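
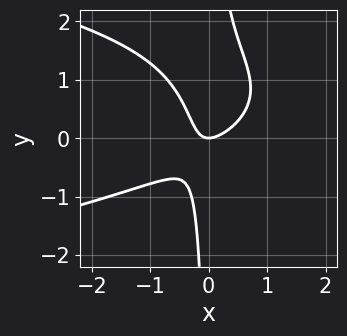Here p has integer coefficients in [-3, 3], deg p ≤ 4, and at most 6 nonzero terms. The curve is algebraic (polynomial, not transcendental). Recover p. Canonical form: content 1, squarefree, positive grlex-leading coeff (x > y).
2*x*y^2 + 2*x^2 - 2*x*y - y

Degree: the shape is more complex than any degree-2 curve, so deg p = 3.
From the visible intercepts: it meets the y-axis at y = 0 (among the integer gridlines); it crosses the x-axis at the gridline x = 0.
Assembling these constraints gives the stated polynomial.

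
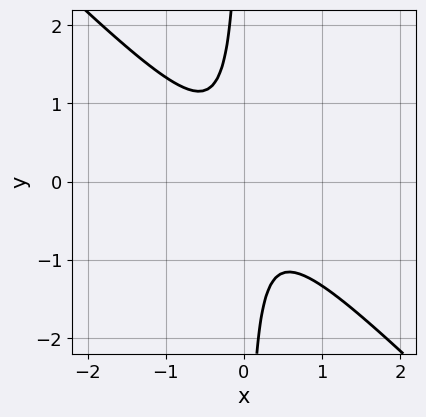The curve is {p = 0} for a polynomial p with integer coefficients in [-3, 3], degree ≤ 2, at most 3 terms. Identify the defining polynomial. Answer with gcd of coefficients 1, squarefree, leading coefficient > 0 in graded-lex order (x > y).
3*x^2 + 3*x*y + 1

Degree: a generic line meets the curve in up to 2 points, so deg p = 2.
Reading off the gridlines: no y-intercept at any integer in the box; no x-intercept at any integer in the box.
Together with the visible shape, these determine p as stated.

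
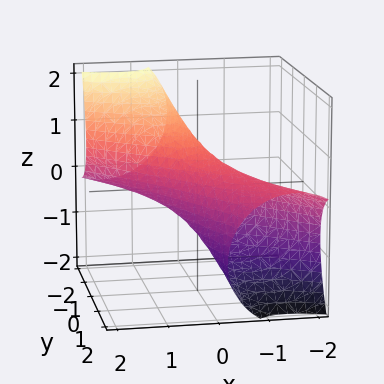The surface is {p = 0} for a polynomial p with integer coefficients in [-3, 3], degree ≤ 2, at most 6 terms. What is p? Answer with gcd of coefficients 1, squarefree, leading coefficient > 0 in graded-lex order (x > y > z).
2*x^2 + 3*x*y + y^2 + 2*y*z + 2*z^2 - 1

1. Degree: no degree-1 surface has this shape, so deg p = 2.
2. From the visible intercepts: the y-axis gridline crossings are at y ∈ {-1, 1}.
3. Solving for integer coefficients yields p as stated.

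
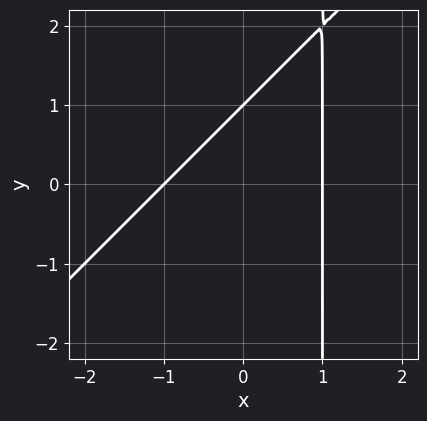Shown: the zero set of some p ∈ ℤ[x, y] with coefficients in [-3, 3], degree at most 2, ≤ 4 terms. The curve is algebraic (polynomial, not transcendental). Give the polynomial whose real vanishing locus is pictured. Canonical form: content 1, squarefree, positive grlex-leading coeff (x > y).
1. Degree: no degree-1 curve has this shape, so deg p = 2.
2. Reading off the gridlines: among the integer gridlines, it crosses the x-axis at x ∈ {-1, 1}; it meets the y-axis at y = 1 (among the integer gridlines).
3. These observations pin down the coefficients.

x^2 - x*y + y - 1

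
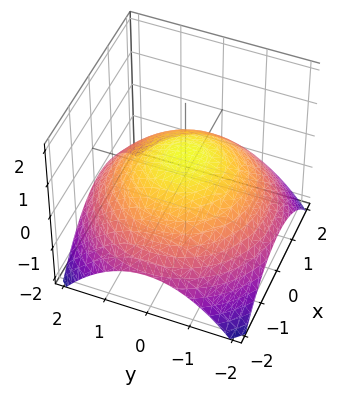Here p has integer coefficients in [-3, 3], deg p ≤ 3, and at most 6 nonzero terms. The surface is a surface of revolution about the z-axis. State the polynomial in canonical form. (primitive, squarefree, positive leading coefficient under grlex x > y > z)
First, deg p = 2. No degree-1 surface has this shape.
Then, by symmetry, every cross-section ⟂ z is a circle, so x, y appear only via x² + y².
Next, from the axis intercepts and sections: a circular section at z = 0 has radius between 1 and 2.
Finally, the integer polynomial consistent with all of this is the stated p.

x^2 + y^2 + 3*z - 2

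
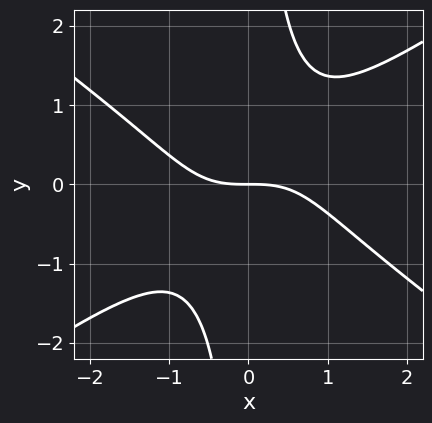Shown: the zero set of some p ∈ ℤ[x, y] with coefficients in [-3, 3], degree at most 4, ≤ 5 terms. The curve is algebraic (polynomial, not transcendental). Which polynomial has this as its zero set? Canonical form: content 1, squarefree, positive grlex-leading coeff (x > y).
x^3 - 2*x*y^2 + 2*y

1. The degree is 3 — the shape is more complex than any degree-2 curve.
2. Against the integer gridlines: it crosses the y-axis at the gridline y = 0; one x-axis crossing is at x = 0.
3. Assembling these constraints gives the stated polynomial.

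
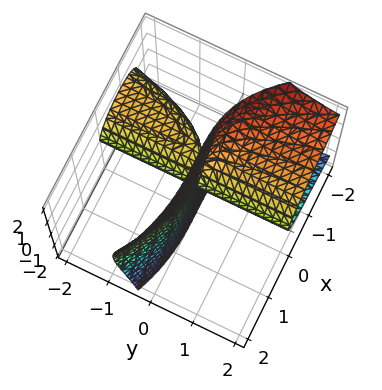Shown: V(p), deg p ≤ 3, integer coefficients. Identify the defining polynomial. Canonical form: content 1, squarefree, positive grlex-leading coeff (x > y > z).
x^3 + x^2*y + 3*y*z^2 + 3*x*y

First, the picture has 2 separate pieces.
Next, deg p = 3.
Then, from the axis intercepts and sections: every point of the z-axis in the box is on the surface; it meets the x-axis at x = 0 (among the integer gridlines).
Finally, assembling these constraints gives the stated polynomial.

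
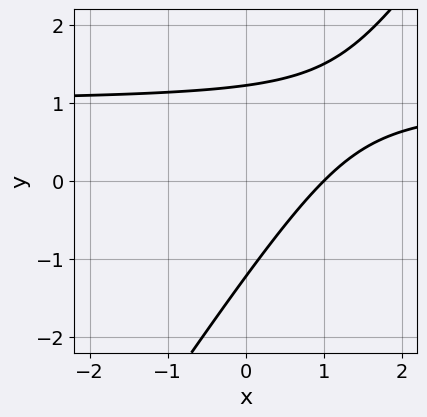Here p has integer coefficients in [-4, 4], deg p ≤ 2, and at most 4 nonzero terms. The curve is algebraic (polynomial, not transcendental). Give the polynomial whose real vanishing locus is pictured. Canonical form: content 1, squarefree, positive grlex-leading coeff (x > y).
3*x*y - 2*y^2 - 3*x + 3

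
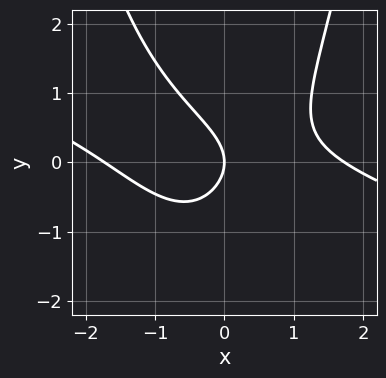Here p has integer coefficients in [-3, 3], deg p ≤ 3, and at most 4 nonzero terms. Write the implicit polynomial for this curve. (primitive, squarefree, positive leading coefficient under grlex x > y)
(a) deg p = 3.
(b) From the visible intercepts: it crosses the x-axis at the gridline x = 0; it meets the y-axis at y = 0 (among the integer gridlines).
(c) Matching integer coefficients to the picture gives p.

x^3 + 3*x^2*y - 3*y^2 - 3*x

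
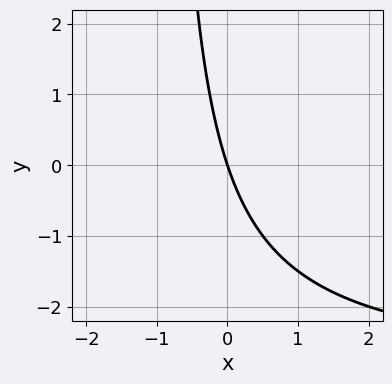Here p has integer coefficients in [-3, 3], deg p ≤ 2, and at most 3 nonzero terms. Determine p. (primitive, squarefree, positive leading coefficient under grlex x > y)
x*y + 3*x + y

First, deg p = 2. No degree-1 curve has this shape.
Next, checking where it meets the axes: it meets the y-axis at y = 0 (among the integer gridlines); it crosses the x-axis at the gridline x = 0.
Finally, solving for integer coefficients yields p as stated.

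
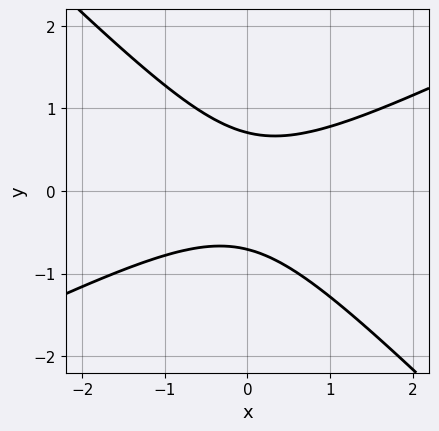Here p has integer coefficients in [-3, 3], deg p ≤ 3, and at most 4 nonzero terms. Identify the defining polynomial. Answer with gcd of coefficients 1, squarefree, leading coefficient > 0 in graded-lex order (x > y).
(a) deg p = 2. No degree-1 curve has this shape.
(b) From the axis intercepts and sections: the curve avoids every integer x-axis point in the box.
(c) Putting this together gives p.

x^2 - x*y - 2*y^2 + 1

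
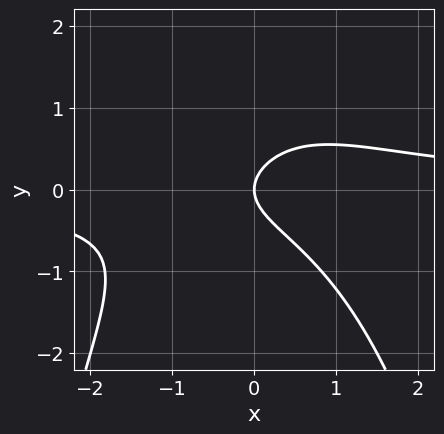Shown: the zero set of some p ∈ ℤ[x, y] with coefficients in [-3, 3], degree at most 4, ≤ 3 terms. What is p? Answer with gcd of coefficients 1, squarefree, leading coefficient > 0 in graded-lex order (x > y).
2*x^2*y + 3*y^2 - 2*x

1. deg p = 3. No degree-2 curve has this shape.
2. Against the integer gridlines: one x-axis crossing is at x = 0; it meets the y-axis at y = 0 (among the integer gridlines).
3. Assembling these constraints gives the stated polynomial.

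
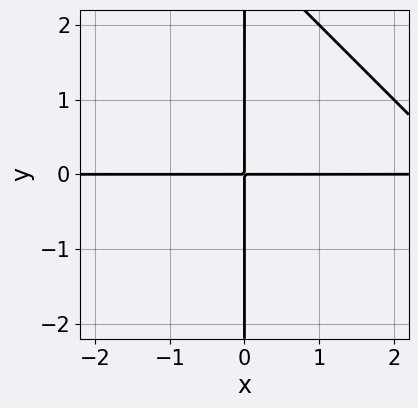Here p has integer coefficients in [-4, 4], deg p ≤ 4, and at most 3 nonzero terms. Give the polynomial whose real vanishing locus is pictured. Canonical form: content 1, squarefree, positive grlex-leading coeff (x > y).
x^2*y + x*y^2 - 3*x*y

deg p = 3. No degree-2 curve has this shape.
Against the integer gridlines: every point of the y-axis in the box is on the curve; the visible x-axis segment lies entirely on the curve.
Solving for integer coefficients yields p as stated.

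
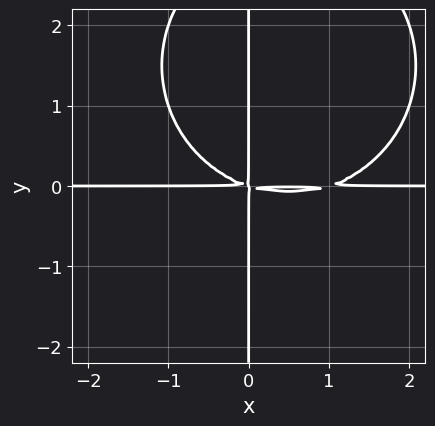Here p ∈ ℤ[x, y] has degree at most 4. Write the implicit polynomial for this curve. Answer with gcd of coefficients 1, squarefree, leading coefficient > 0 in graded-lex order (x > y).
First, deg p = 4. No degree-3 curve has this shape.
Then, against the integer gridlines: the visible x-axis segment lies entirely on the curve; every point of the y-axis in the box is on the curve.
Finally, the integer polynomial consistent with all of this is the stated p.

x^3*y + x*y^3 - x^2*y - 3*x*y^2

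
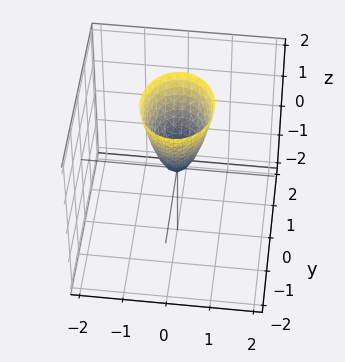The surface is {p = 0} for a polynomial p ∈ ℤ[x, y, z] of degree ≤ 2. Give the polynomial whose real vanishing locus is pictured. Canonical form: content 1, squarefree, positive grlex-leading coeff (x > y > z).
First, degree: a paraboloid; a quadric, so deg p = 2.
Next, symmetries: the y ↦ −y reflection is a symmetry, so y appears only in even powers; mirror symmetry x ↦ −x ⇒ only even powers of x.
Then, from the axis intercepts and sections: it meets the x-axis at x = 0 (among the integer gridlines); it crosses the z-axis at the gridline z = 0.
Finally, assembling these constraints gives the stated polynomial.

3*x^2 + 2*y^2 - z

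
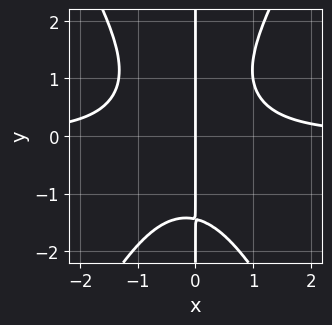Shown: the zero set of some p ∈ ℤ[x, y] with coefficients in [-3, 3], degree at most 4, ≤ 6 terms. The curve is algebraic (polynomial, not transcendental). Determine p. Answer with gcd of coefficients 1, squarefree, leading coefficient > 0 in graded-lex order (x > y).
3*x^3*y - x*y^3 + x^2*y - 3*x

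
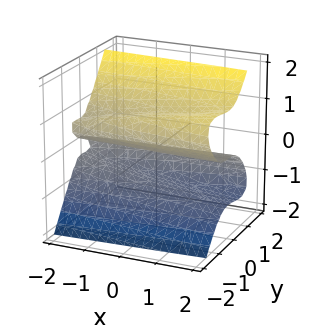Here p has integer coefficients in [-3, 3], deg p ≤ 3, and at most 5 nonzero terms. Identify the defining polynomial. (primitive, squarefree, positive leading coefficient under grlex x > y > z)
1. Degree: the shape is more complex than any degree-2 surface, so deg p = 3.
2. Observable constraints: it meets the y-axis at y = 0 (among the integer gridlines); among the integer gridlines, it crosses the z-axis at z ∈ {-1, 0, 1}; every point of the x-axis in the box is on the surface.
3. Putting this together gives p.

3*y^3 + 3*y^2*z - 3*z^3 + x*z + 3*z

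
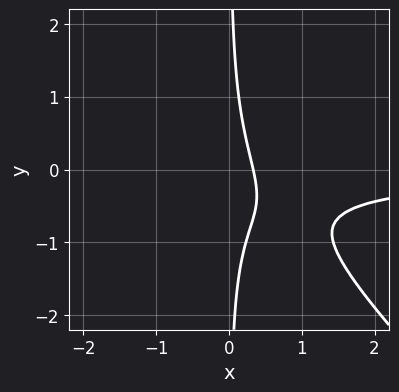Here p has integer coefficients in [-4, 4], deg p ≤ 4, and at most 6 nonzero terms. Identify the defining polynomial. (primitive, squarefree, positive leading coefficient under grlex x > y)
3*x^2*y + 3*x*y^2 + x*y + 3*x - 1

(a) Degree: no degree-2 curve has this shape, so deg p = 3.
(b) Observable constraints: no y-intercept at any integer in the box.
(c) Putting this together gives p.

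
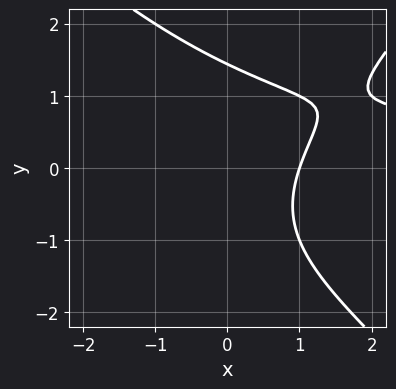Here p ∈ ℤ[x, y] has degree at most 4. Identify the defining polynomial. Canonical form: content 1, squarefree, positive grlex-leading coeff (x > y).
1. The degree is 3 — the shape is more complex than any degree-2 curve.
2. Observable constraints: it crosses the x-axis at the gridline x = 1.
3. The integer polynomial consistent with all of this is the stated p.

x^2*y - y^3 - 3*x + 3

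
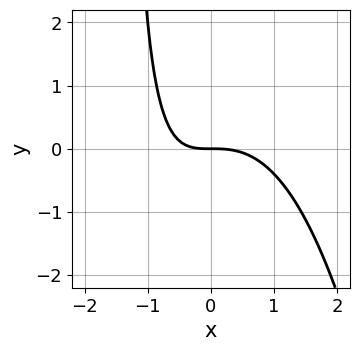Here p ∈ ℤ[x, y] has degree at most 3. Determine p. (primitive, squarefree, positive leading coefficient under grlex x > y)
2*x^3 + 2*x*y + 3*y

(a) deg p = 3. No degree-2 curve has this shape.
(b) From the visible intercepts: one y-axis crossing is at y = 0; one x-axis crossing is at x = 0.
(c) Solving for integer coefficients yields p as stated.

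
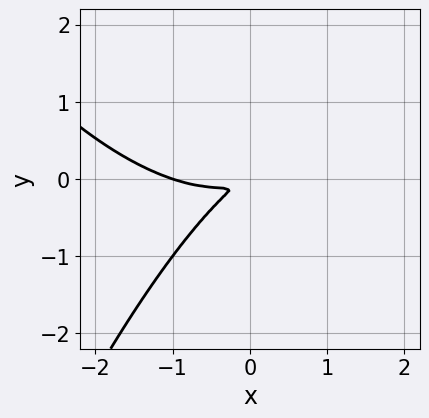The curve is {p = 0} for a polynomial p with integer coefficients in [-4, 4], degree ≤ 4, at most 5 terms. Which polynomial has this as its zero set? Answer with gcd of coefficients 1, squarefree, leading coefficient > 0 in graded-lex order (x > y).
x^3 + x^2 - 3*x*y + 3*y^2

(a) Degree: a generic line meets the curve in up to 3 points, so deg p = 3.
(b) Against the integer gridlines: it crosses the x-axis at the gridline x = -1.
(c) Together with the visible shape, these determine p as stated.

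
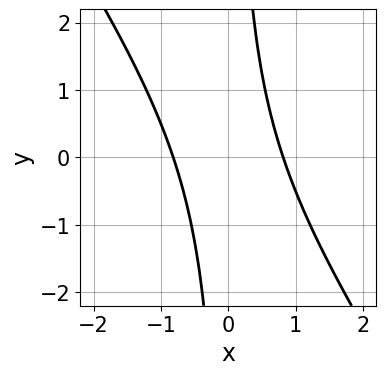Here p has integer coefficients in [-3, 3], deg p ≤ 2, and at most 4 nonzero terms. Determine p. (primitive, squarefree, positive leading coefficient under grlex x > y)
Degree: a generic line meets the curve in up to 2 points, so deg p = 2.
Observable constraints: the curve avoids every integer y-axis point in the box.
Solving for integer coefficients yields p as stated.

3*x^2 + 2*x*y - 2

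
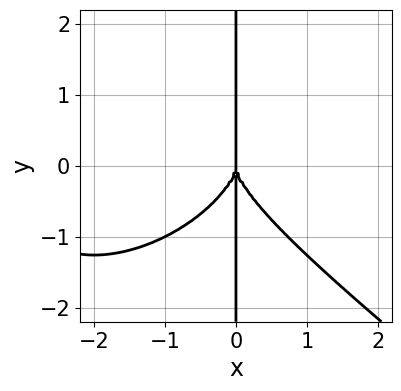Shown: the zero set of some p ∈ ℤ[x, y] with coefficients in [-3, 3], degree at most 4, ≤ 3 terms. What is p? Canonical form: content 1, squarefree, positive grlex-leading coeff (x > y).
(a) deg p = 4.
(b) From the visible intercepts: one x-axis crossing is at x = 0; the visible y-axis segment lies entirely on the curve.
(c) Solving for integer coefficients yields p as stated.

x^4 + 2*x*y^3 + 3*x^3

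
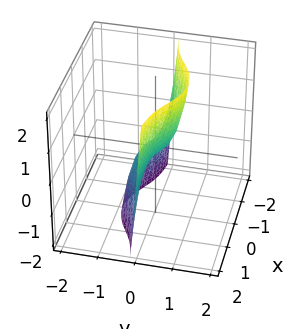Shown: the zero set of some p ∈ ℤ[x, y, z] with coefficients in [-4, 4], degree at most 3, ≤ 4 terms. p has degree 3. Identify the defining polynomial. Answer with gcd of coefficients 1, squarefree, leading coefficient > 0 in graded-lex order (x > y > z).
1. Degree: no degree-2 surface has this shape, so deg p = 3.
2. Against the integer gridlines: it meets the y-axis at y = 0 (among the integer gridlines); the visible x-axis segment lies entirely on the surface; it meets the z-axis at z = 0 (among the integer gridlines).
3. Matching integer coefficients to the picture gives p.

3*x^2*y + 3*y^3 - z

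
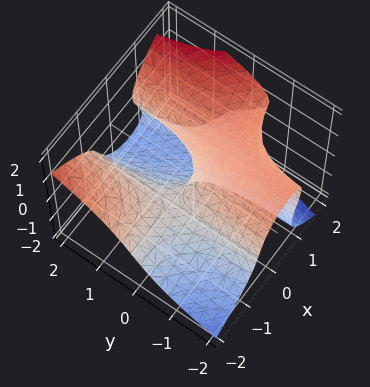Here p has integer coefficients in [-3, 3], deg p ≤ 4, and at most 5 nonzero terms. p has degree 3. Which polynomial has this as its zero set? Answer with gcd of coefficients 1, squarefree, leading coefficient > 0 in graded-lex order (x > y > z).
2*x^2*y - 2*z^3 + 3*x*z - y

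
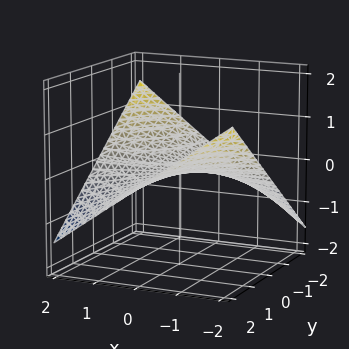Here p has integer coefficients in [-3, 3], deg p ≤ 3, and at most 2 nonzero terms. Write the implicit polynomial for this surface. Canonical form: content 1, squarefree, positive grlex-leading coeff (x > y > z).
First, deg p = 2. A saddle surface; a quadric.
Next, observable constraints: the visible x-axis segment lies entirely on the surface; it meets the z-axis at z = 0 (among the integer gridlines).
Finally, assembling these constraints gives the stated polynomial. Check: (0, 2, 0) on the y-axis lies on the surface, and p(0, 2, 0) = 0. ✓

x*y + 3*z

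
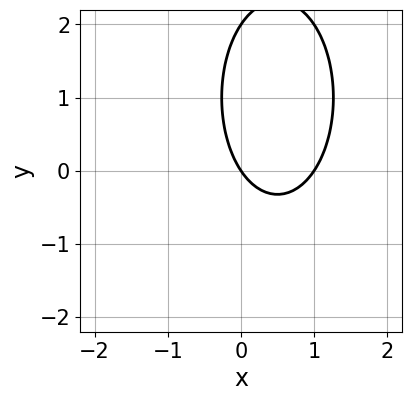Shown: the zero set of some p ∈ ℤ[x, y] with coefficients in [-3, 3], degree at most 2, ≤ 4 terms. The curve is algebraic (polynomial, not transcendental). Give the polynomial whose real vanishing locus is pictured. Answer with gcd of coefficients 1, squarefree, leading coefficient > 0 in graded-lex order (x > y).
deg p = 2.
Checking where it meets the axes: the x-axis gridline crossings are at x ∈ {0, 1}; among the integer gridlines, it crosses the y-axis at y ∈ {0, 2}.
Assembling these constraints gives the stated polynomial.

3*x^2 + y^2 - 3*x - 2*y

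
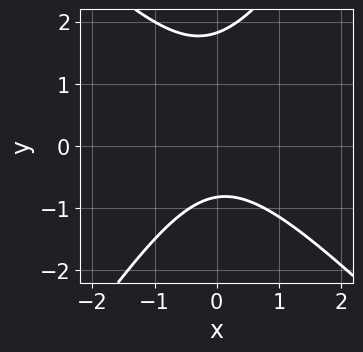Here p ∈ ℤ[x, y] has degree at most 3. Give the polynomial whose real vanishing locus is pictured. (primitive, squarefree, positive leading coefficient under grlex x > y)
3*x^2 + x*y - 2*y^2 + 2*y + 3

1. The degree is 2 — the shape is more complex than any degree-1 curve.
2. Against the integer gridlines: it misses every integer gridline on the x-axis.
3. Assembling these constraints gives the stated polynomial.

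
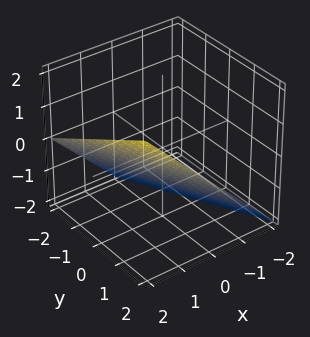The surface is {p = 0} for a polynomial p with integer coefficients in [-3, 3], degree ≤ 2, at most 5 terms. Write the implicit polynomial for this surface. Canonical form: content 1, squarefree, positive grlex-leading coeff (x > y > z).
Degree: the surface is flat (a plane), so deg p = 1.
From the visible intercepts: it meets the z-axis at z = -1 (among the integer gridlines); it meets the x-axis at x = 1 (among the integer gridlines); one y-axis crossing is at y = 2.
Solving for integer coefficients yields p as stated.

2*x + y - 2*z - 2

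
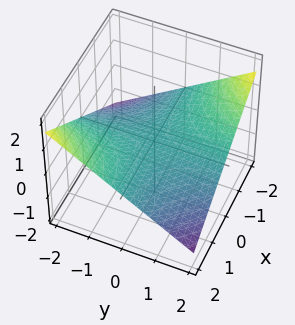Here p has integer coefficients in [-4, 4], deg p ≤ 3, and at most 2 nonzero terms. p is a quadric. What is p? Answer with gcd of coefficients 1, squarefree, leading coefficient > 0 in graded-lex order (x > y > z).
x*y + 3*z

First, the degree is 2 — a saddle surface; a quadric.
Next, from the visible intercepts: the visible x-axis segment lies entirely on the surface; it meets the z-axis at z = 0 (among the integer gridlines).
Finally, putting this together gives p.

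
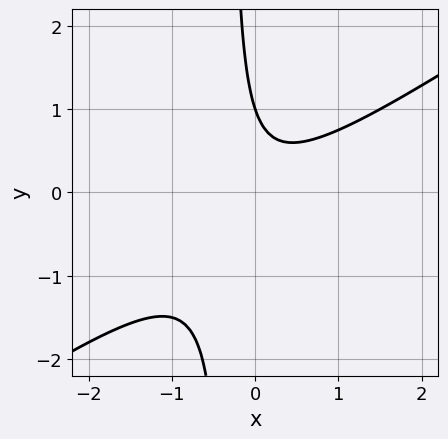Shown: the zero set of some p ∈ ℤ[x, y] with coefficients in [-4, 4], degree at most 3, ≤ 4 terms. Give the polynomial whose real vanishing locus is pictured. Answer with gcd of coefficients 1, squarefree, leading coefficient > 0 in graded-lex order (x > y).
Degree: no degree-1 curve has this shape, so deg p = 2.
Against the integer gridlines: the curve avoids every integer x-axis point in the box; it meets the y-axis at y = 1 (among the integer gridlines).
Assembling these constraints gives the stated polynomial.

2*x^2 - 3*x*y - y + 1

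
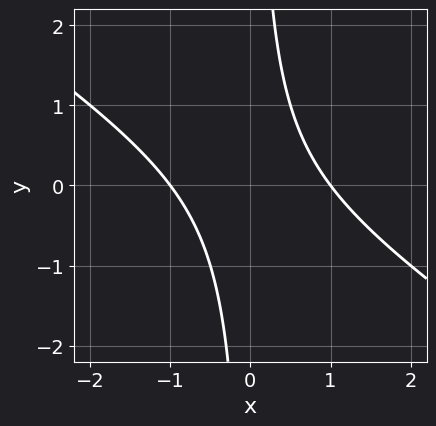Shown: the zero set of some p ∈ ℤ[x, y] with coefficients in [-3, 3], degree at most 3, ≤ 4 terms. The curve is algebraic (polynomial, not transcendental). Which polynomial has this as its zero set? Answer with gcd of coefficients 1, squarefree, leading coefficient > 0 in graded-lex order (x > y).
2*x^2 + 3*x*y - 2

1. Degree: the shape is more complex than any degree-1 curve, so deg p = 2.
2. Reading off the gridlines: among the integer gridlines, it crosses the x-axis at x ∈ {-1, 1}; the curve avoids every integer y-axis point in the box.
3. These observations pin down the coefficients.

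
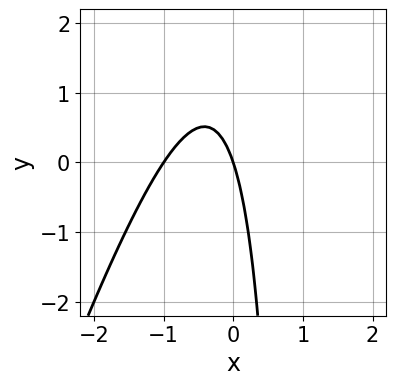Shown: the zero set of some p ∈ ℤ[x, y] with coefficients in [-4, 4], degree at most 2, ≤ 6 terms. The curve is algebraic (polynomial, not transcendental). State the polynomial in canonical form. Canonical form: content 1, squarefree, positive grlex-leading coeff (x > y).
3*x^2 - x*y + 3*x + y

First, deg p = 2.
Then, from the axis intercepts and sections: the x-axis gridline crossings are at x ∈ {-1, 0}; one y-axis crossing is at y = 0.
Finally, solving for integer coefficients yields p as stated.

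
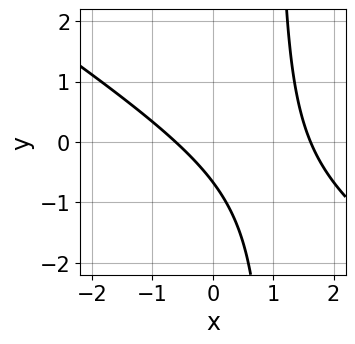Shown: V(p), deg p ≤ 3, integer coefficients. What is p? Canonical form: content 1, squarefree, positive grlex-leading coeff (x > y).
2*x^2 + 3*x*y - 2*x - 3*y - 2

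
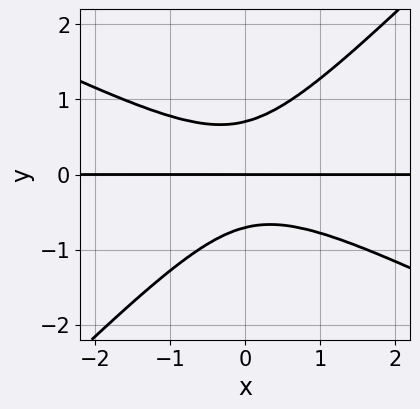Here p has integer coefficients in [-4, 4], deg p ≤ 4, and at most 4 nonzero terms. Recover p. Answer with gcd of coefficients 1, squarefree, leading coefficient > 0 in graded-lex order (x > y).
x^2*y + x*y^2 - 2*y^3 + y

(a) The degree is 3 — a generic line meets the curve in up to 3 points.
(b) From the visible intercepts: it meets the y-axis at y = 0 (among the integer gridlines); the visible x-axis segment lies entirely on the curve.
(c) The integer polynomial consistent with all of this is the stated p.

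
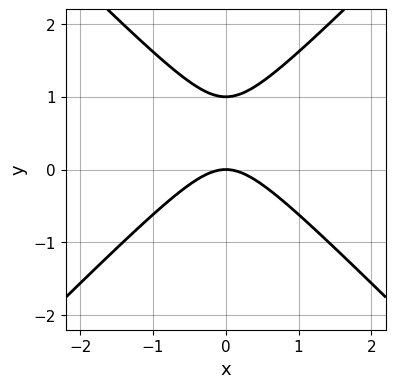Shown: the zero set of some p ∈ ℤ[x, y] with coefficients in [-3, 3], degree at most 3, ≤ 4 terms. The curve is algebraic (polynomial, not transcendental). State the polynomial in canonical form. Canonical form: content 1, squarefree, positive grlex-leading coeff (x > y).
x^2 - y^2 + y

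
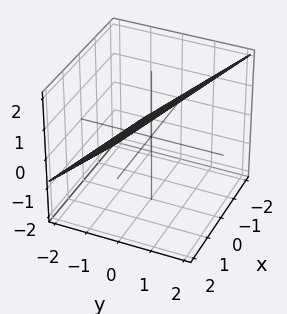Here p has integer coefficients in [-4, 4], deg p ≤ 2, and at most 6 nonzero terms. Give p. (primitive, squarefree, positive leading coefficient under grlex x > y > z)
deg p = 1.
From the axis intercepts and sections: it crosses the x-axis at the gridline x = -2.
Putting this together gives p.

x + 3*y - 3*z + 2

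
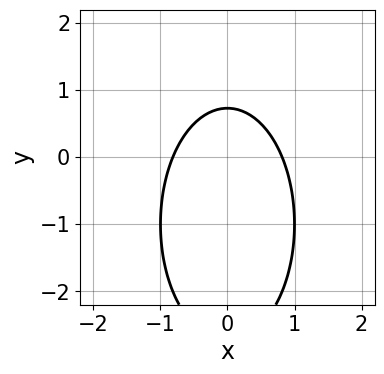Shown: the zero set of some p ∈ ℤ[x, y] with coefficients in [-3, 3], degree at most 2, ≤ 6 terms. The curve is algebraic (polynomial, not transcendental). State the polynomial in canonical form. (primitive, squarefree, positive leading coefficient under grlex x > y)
3*x^2 + y^2 + 2*y - 2

Degree: the shape is more complex than any degree-1 curve, so deg p = 2.
Symmetries: mirror symmetry x ↦ −x ⇒ only even powers of x.
Fitting integer coefficients to these (and the overall shape) gives p.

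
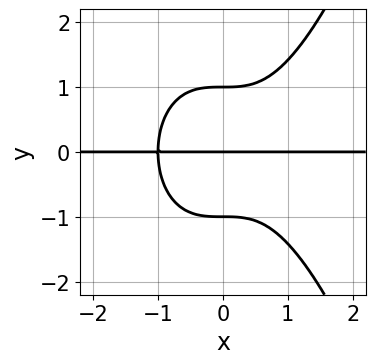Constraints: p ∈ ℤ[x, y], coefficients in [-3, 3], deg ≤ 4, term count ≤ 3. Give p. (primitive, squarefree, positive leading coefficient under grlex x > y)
x^3*y - y^3 + y

1. deg p = 4.
2. Observable constraints: among the integer gridlines, it crosses the y-axis at y ∈ {-1, 0, 1}; every point of the x-axis in the box is on the curve.
3. Matching integer coefficients to the picture gives p.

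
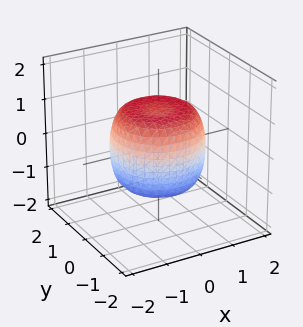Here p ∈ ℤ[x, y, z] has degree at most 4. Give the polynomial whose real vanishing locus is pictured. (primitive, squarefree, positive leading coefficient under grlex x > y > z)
x^4 + 2*x^2*y^2 + y^4 - x^2 - y^2 + z^2 - 1

deg p = 4. No degree-3 surface has this shape.
Symmetry: the z-axis is an axis of rotation, so x and y enter only as x² + y².
From the visible intercepts: a circular section at z = 1 has radius exactly 1; the z-axis gridline crossings are at z ∈ {-1, 1}.
Assembling these constraints gives the stated polynomial.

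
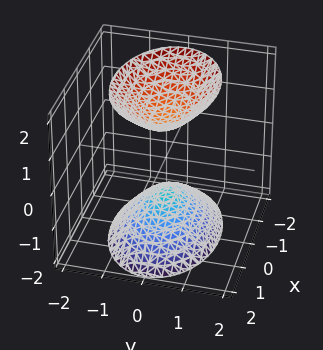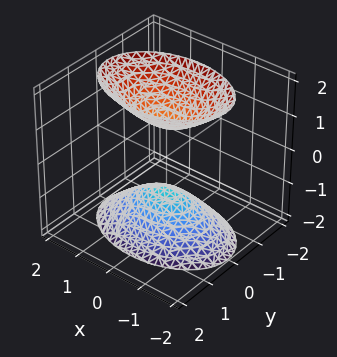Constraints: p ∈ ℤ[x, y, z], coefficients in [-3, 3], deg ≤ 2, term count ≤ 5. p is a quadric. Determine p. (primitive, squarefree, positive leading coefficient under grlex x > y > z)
x^2 + 2*y^2 - z^2 + 1

There are 2 components. Treating them together as one polynomial.
The degree is 2 — two separate bowl-shaped sheets opening away from each other; a quadric.
Symmetries: the x ↦ −x reflection is a symmetry, so x appears only in even powers; mirror symmetry y ↦ −y ⇒ only even powers of y; mirror symmetry z ↦ −z ⇒ only even powers of z.
From the visible intercepts: among the integer gridlines, it crosses the z-axis at z ∈ {-1, 1}; it misses every integer gridline on the x-axis; it misses every integer gridline on the y-axis.
Together with the visible shape, these determine p as stated.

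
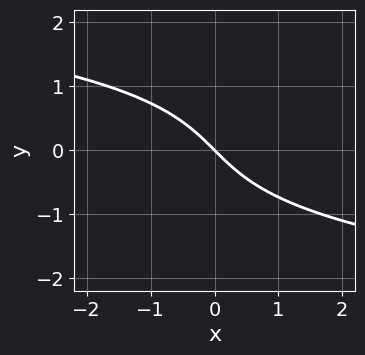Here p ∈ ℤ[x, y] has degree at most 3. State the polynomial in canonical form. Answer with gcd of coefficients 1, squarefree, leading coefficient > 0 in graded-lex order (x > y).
1. Degree: a generic line meets the curve in up to 3 points, so deg p = 3.
2. Against the integer gridlines: it meets the x-axis at x = 0 (among the integer gridlines); it crosses the y-axis at the gridline y = 0.
3. Matching integer coefficients to the picture gives p.

2*y^3 + 3*x + 3*y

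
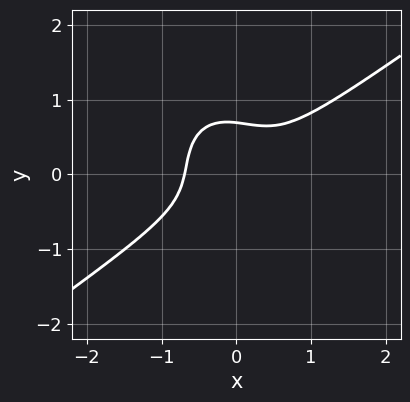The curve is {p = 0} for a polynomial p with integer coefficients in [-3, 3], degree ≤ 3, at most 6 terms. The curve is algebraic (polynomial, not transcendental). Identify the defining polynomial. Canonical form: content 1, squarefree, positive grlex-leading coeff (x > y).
3*x^3 - 2*x^2*y - x*y^2 - 3*y^3 + 1

First, the degree is 3 — the shape is more complex than any degree-2 curve.
Finally, the integer polynomial consistent with all of this is the stated p.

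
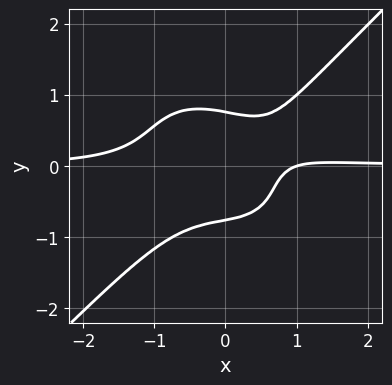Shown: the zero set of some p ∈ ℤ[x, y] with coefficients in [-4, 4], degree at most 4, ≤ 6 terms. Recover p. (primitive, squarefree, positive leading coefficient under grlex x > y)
3*x^3*y - 3*y^4 - x + 1

1. The degree is 4 — the shape is more complex than any degree-3 curve.
2. Checking where it meets the axes: it meets the x-axis at x = 1 (among the integer gridlines).
3. Together with the visible shape, these determine p as stated.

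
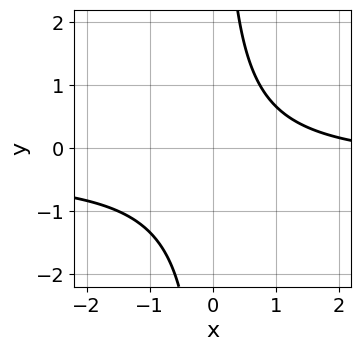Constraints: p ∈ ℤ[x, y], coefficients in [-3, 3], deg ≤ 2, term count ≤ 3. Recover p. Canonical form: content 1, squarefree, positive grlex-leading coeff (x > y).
(a) The degree is 2 — a generic line meets the curve in up to 2 points.
(b) From the visible intercepts: it misses every integer gridline on the x-axis; it misses every integer gridline on the y-axis.
(c) The integer polynomial consistent with all of this is the stated p.

3*x*y + x - 3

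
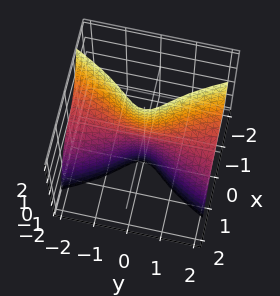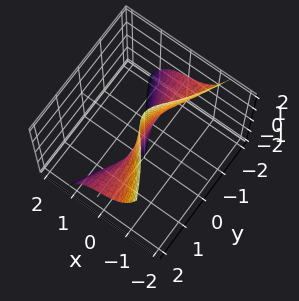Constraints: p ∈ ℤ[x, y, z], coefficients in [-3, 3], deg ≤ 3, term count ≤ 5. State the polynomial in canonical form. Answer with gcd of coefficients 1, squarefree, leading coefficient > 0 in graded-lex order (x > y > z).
3*x^3 + y^2*z + 2*x

(a) Degree: a generic line meets the surface in up to 3 points, so deg p = 3.
(b) Reading off the gridlines: the visible y-axis segment lies entirely on the surface; every point of the z-axis in the box is on the surface.
(c) Together with the visible shape, these determine p as stated.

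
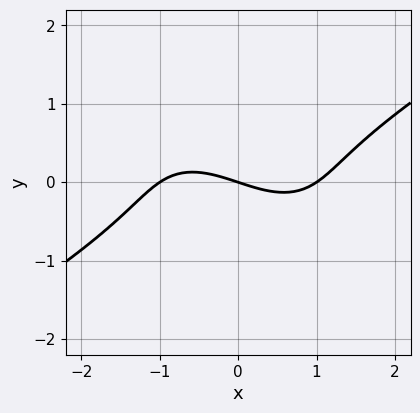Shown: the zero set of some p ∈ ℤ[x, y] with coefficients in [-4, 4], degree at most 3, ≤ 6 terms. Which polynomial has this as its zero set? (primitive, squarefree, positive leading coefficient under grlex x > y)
x^3 - x*y^2 - 3*y^3 - x - 3*y

First, the degree is 3 — no degree-2 curve has this shape.
Then, observable constraints: it meets the y-axis at y = 0 (among the integer gridlines); among the integer gridlines, it crosses the x-axis at x ∈ {-1, 0, 1}.
Finally, putting this together gives p.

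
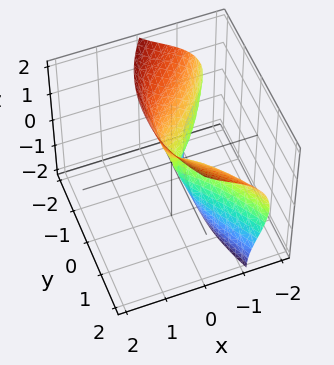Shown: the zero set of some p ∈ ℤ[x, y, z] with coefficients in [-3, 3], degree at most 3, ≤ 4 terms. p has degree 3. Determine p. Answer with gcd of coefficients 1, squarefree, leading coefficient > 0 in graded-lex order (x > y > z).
2*x^3 + 3*x*z^2 - z^3 + 2*y^2

First, deg p = 3. The shape is more complex than any degree-2 surface.
Then, against the integer gridlines: one z-axis crossing is at z = 0; one y-axis crossing is at y = 0; it crosses the x-axis at the gridline x = 0.
Finally, assembling these constraints gives the stated polynomial.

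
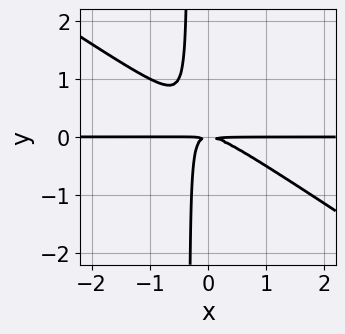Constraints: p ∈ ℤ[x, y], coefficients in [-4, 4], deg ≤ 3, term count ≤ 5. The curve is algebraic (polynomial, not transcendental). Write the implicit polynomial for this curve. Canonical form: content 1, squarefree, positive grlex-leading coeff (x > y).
2*x^2*y + 3*x*y^2 + y^2

(a) Degree: the shape is more complex than any degree-2 curve, so deg p = 3.
(b) Checking where it meets the axes: the visible x-axis segment lies entirely on the curve.
(c) Together with the visible shape, these determine p as stated.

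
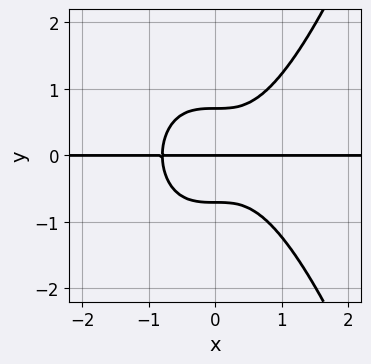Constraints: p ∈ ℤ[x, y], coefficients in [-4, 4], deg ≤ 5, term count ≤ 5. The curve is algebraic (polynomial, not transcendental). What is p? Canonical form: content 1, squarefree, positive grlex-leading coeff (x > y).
2*x^3*y - 2*y^3 + y

1. Degree: a generic line meets the curve in up to 4 points, so deg p = 4.
2. Observable constraints: every point of the x-axis in the box is on the curve; it crosses the y-axis at the gridline y = 0.
3. Together with the visible shape, these determine p as stated.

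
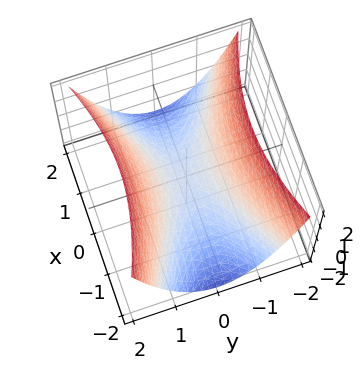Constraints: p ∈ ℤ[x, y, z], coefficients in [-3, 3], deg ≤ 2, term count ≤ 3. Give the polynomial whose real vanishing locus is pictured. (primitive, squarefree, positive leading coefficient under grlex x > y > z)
(a) Degree: a saddle surface; a quadric, so deg p = 2.
(b) Symmetries: mirror symmetry x ↦ −x ⇒ only even powers of x; mirror symmetry y ↦ −y ⇒ only even powers of y.
(c) Observable constraints: one x-axis crossing is at x = 0; it crosses the y-axis at the gridline y = 0; it crosses the z-axis at the gridline z = 0.
(d) Solving for integer coefficients yields p as stated.

x^2 - 3*y^2 + 3*z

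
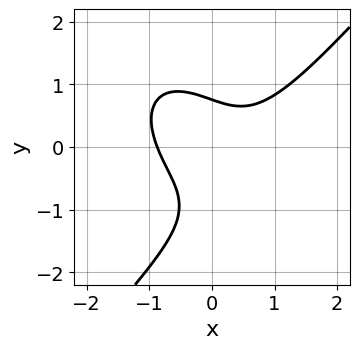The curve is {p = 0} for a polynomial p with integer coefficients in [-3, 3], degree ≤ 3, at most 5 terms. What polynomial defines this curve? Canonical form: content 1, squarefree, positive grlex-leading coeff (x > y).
Degree: no degree-2 curve has this shape, so deg p = 3.
The integer polynomial consistent with all of this is the stated p.

3*x^3 - 2*y^3 - 3*x*y - 2*y^2 + 2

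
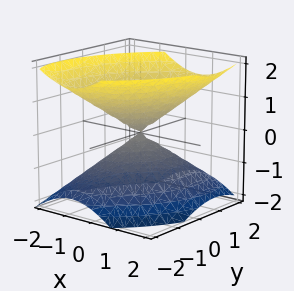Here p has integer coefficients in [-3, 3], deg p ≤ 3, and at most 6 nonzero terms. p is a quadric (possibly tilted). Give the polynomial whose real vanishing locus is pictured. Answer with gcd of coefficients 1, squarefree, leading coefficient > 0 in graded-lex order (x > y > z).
1. deg p = 2. No degree-1 surface has this shape.
2. From the visible intercepts: one y-axis crossing is at y = 0; it crosses the x-axis at the gridline x = 0.
3. Fitting integer coefficients to these (and the overall shape) gives p.

3*x^2 - 2*x*y + 2*y^2 - 3*z^2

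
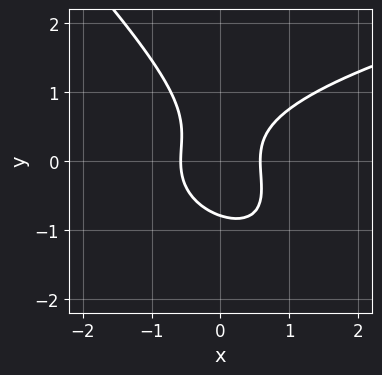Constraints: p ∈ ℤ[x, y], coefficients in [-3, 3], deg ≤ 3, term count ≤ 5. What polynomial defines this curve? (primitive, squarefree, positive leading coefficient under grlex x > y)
(a) Degree: the shape is more complex than any degree-2 curve, so deg p = 3.
(b) Matching integer coefficients to the picture gives p.

2*x*y^2 + 2*y^3 - 3*x^2 + 1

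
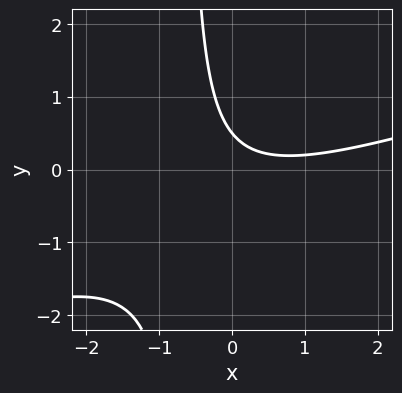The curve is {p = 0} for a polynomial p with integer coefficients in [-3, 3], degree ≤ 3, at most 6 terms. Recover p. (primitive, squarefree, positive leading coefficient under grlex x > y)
x^2 - 3*x*y - x - 2*y + 1

1. deg p = 2. A generic line meets the curve in up to 2 points.
2. Checking where it meets the axes: no x-intercept at any integer in the box.
3. Fitting integer coefficients to these (and the overall shape) gives p.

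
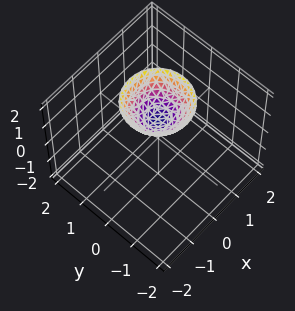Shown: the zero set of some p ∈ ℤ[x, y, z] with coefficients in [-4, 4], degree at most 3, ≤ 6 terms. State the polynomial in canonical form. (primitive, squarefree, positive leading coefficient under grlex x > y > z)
x^2 + y^2 - z + 1

First, the degree is 2 — the shape is more complex than any degree-1 surface.
Then, symmetries: rotational symmetry about the z-axis ⇒ p depends on x, y only through x² + y².
Then, from the visible intercepts: it misses every integer gridline on the y-axis; the surface avoids every integer x-axis point in the box.
Finally, together with the visible shape, these determine p as stated. Check: (0, 0, 1) on the z-axis lies on the surface, and p(0, 0, 1) = 0. ✓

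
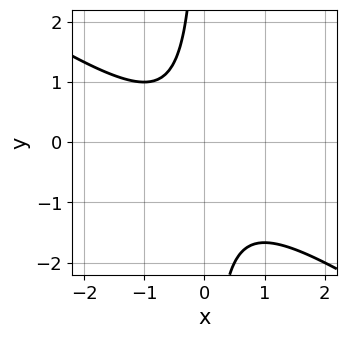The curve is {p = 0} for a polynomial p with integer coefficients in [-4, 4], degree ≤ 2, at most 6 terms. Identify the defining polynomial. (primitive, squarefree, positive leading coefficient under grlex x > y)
(a) deg p = 2.
(b) From the visible intercepts: no x-intercept at any integer in the box; it misses every integer gridline on the y-axis.
(c) Solving for integer coefficients yields p as stated.

2*x^2 + 3*x*y + x + 2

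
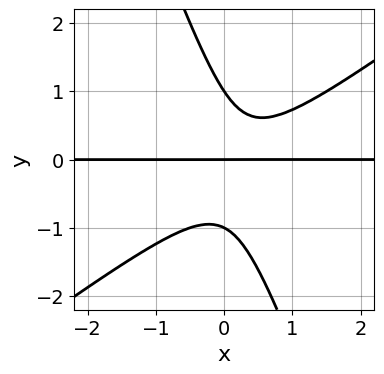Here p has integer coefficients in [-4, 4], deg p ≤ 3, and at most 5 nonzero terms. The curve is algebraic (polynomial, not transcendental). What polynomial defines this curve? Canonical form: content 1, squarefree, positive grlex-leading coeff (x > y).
2*x^2*y - 2*x*y^2 - y^3 - x*y + y

1. The degree is 3 — the shape is more complex than any degree-2 curve.
2. Checking where it meets the axes: every point of the x-axis in the box is on the curve; the y-axis gridline crossings are at y ∈ {-1, 0, 1}.
3. Solving for integer coefficients yields p as stated.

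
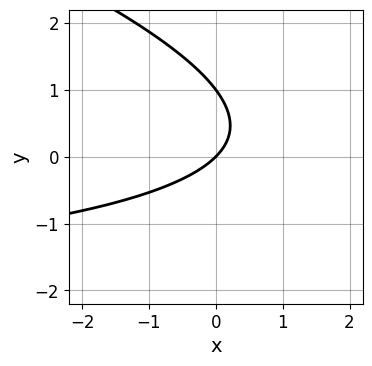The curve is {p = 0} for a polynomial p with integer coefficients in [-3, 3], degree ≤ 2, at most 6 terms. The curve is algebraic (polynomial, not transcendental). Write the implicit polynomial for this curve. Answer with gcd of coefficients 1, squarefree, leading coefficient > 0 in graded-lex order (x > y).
(a) deg p = 2.
(b) Observable constraints: the y-axis gridline crossings are at y ∈ {0, 1}; it meets the x-axis at x = 0 (among the integer gridlines).
(c) Solving for integer coefficients yields p as stated.

x*y + 3*y^2 + 3*x - 3*y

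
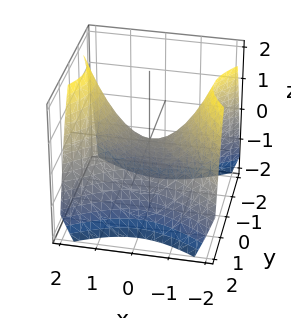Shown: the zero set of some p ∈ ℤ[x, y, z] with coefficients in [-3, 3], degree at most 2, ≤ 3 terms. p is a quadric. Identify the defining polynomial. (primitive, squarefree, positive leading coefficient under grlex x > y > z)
1. Degree: a hyperbolic paraboloid; a quadric, so deg p = 2.
2. Symmetries: it's symmetric under x → −x, forcing even powers of x; mirror symmetry y ↦ −y ⇒ only even powers of y.
3. Checking where it meets the axes: it meets the y-axis at y = 0 (among the integer gridlines); it crosses the z-axis at the gridline z = 0; it crosses the x-axis at the gridline x = 0.
4. Putting this together gives p.

2*x^2 - 3*y^2 - 3*z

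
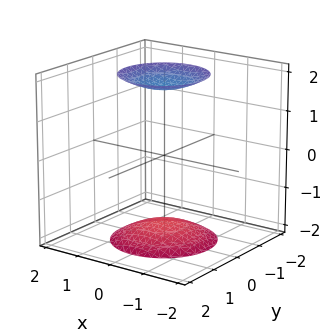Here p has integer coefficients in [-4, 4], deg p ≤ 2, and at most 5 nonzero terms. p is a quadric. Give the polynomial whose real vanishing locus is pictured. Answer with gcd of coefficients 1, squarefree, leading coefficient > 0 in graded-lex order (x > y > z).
I count 2 distinct pieces. Treating them together as one polynomial.
deg p = 2. Two sheets facing apart; a quadric.
Symmetry: every cross-section ⟂ z is a circle, so x, y appear only via x² + y²; mirror symmetry z ↦ −z ⇒ only even powers of z.
Checking where it meets the axes: the surface avoids every integer y-axis point in the box; a circular section at z = 2 has radius exactly 1.
Matching integer coefficients to the picture gives p.

x^2 + y^2 - z^2 + 3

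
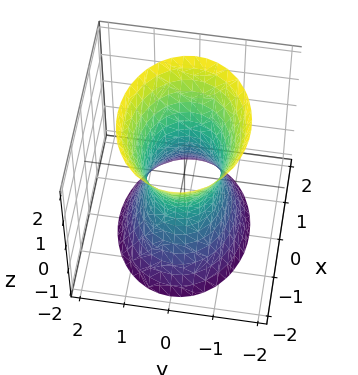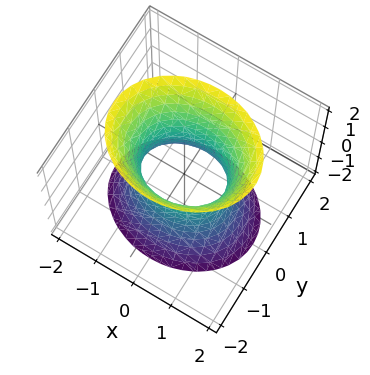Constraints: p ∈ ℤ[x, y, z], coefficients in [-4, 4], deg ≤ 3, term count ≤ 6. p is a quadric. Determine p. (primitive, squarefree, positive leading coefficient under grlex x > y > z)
2*x^2 + 3*y^2 - z^2 - 2

First, deg p = 2.
Then, symmetries: it's symmetric under x → −x, forcing even powers of x; it's symmetric under z → −z, forcing even powers of z; it's symmetric under y → −y, forcing even powers of y.
Then, reading off the gridlines: it misses every integer gridline on the z-axis; among the integer gridlines, it crosses the x-axis at x ∈ {-1, 1}.
Finally, solving for integer coefficients yields p as stated.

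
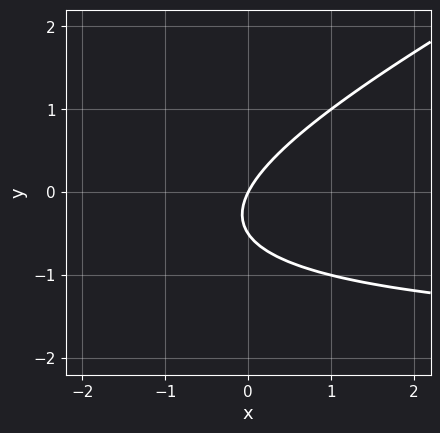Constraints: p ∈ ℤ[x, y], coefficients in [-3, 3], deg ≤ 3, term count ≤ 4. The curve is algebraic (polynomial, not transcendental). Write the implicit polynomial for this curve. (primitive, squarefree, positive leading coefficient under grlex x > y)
1. deg p = 2. No degree-1 curve has this shape.
2. From the axis intercepts and sections: one y-axis crossing is at y = 0; it meets the x-axis at x = 0 (among the integer gridlines).
3. Fitting integer coefficients to these (and the overall shape) gives p.

x*y - 2*y^2 + 2*x - y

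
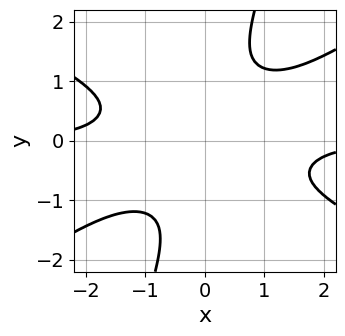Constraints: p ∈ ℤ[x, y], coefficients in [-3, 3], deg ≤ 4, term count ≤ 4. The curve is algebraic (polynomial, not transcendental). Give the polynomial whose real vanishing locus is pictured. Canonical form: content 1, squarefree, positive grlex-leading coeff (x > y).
1. Degree: the shape is more complex than any degree-3 curve, so deg p = 4.
2. Reading off the gridlines: no x-intercept at any integer in the box; it misses every integer gridline on the y-axis.
3. Matching integer coefficients to the picture gives p.

x^3*y - 3*x*y^3 + y^4 + 2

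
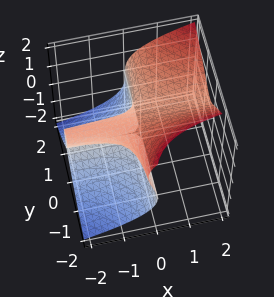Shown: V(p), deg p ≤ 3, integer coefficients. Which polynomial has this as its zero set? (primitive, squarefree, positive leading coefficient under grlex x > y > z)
1. deg p = 3.
2. Against the integer gridlines: it crosses the z-axis at the gridline z = 1; the visible x-axis segment lies entirely on the surface; every point of the y-axis in the box is on the surface.
3. Assembling these constraints gives the stated polynomial.

2*x*y^2 - y*z^2 - 2*z^3 + 2*z^2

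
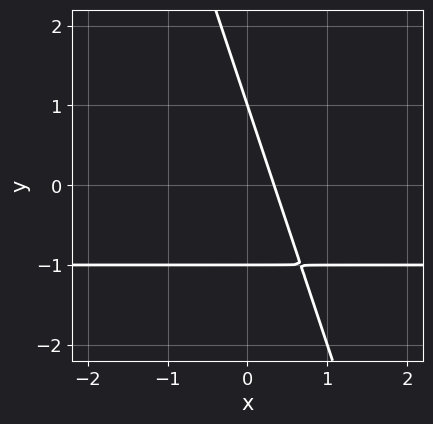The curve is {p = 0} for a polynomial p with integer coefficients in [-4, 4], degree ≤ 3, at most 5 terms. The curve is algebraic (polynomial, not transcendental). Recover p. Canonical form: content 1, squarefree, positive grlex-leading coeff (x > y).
3*x*y + y^2 + 3*x - 1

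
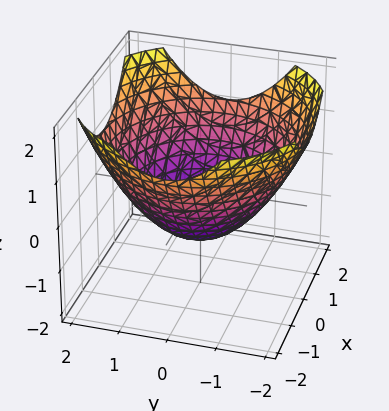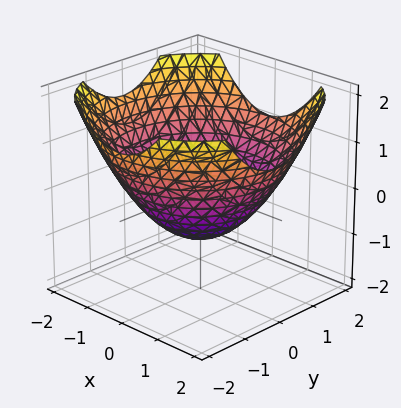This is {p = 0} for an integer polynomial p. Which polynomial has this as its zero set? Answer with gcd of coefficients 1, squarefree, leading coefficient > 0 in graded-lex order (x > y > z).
x^2 + y^2 - 2*z - 2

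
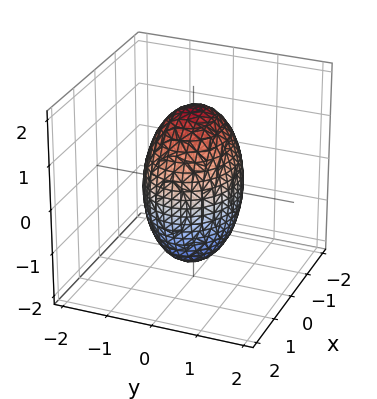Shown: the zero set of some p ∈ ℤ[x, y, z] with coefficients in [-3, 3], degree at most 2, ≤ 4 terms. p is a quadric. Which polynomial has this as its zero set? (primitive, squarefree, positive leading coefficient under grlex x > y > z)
2*x^2 + 3*y^2 + z^2 - 3

1. deg p = 2.
2. Symmetries: mirror symmetry z ↦ −z ⇒ only even powers of z; it's symmetric under x → −x, forcing even powers of x; mirror symmetry y ↦ −y ⇒ only even powers of y.
3. Observable constraints: the y-axis gridline crossings are at y ∈ {-1, 1}.
4. Solving for integer coefficients yields p as stated.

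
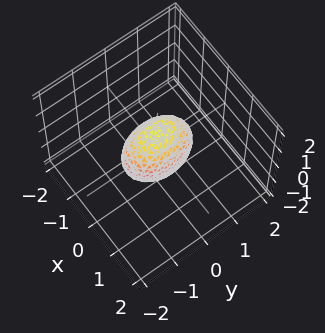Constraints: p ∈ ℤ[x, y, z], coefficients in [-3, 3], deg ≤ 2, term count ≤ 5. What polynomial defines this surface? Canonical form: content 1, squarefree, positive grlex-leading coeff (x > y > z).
1. deg p = 2. Bounded and convex; a quadric.
2. Symmetries: the y ↦ −y reflection is a symmetry, so y appears only in even powers; mirror symmetry x ↦ −x ⇒ only even powers of x; the z ↦ −z reflection is a symmetry, so z appears only in even powers.
3. Against the integer gridlines: among the integer gridlines, it crosses the z-axis at z ∈ {-1, 1}; among the integer gridlines, it crosses the y-axis at y ∈ {-1, 1}.
4. The integer polynomial consistent with all of this is the stated p.

2*x^2 + y^2 + z^2 - 1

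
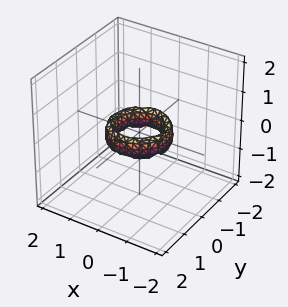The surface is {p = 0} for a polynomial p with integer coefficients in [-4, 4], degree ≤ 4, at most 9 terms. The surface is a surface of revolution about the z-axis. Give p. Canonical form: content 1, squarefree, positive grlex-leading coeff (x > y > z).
The degree is 4 — no degree-3 surface has this shape.
Symmetries: every cross-section ⟂ z is a circle, so x, y appear only via x² + y².
From the visible intercepts: a circular section at z = 0 has radius between 0 and 1; the y-axis gridline crossings are at y ∈ {-1, 1}; the surface avoids every integer z-axis point in the box; among the integer gridlines, it crosses the x-axis at x ∈ {-1, 1}.
The integer polynomial consistent with all of this is the stated p.

2*x^4 + 4*x^2*y^2 + 2*y^4 - 3*x^2 - 3*y^2 + z^2 + 1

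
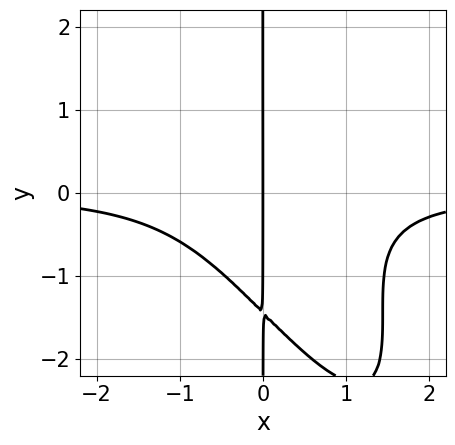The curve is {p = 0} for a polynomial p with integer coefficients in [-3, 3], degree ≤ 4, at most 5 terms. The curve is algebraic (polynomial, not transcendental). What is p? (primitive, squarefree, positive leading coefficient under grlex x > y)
1. The degree is 4 — the shape is more complex than any degree-3 curve.
2. From the visible intercepts: one x-axis crossing is at x = 0; the visible y-axis segment lies entirely on the curve.
3. Matching integer coefficients to the picture gives p.

3*x^3*y + 3*x^2*y^2 + x*y^3 + 3*x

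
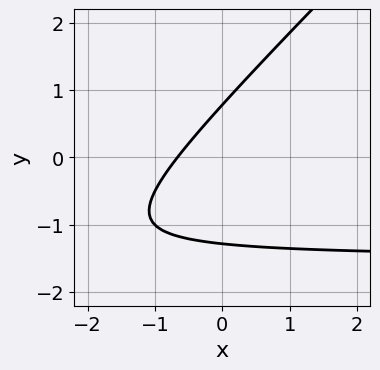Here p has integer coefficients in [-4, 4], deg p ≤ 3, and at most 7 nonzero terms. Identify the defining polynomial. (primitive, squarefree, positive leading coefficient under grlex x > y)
2*x*y - 2*y^2 + 3*x - y + 2

The degree is 2 — a generic line meets the curve in up to 2 points.
Matching integer coefficients to the picture gives p.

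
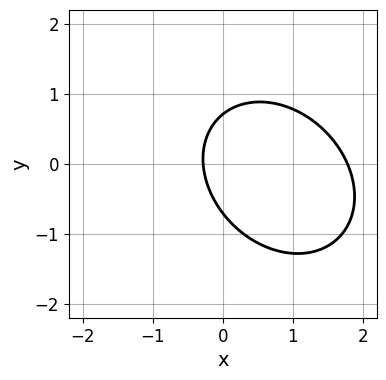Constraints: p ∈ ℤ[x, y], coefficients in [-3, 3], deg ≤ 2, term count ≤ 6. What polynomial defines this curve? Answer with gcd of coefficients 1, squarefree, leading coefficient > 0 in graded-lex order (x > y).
First, the degree is 2 — the shape is more complex than any degree-1 curve.
Finally, matching integer coefficients to the picture gives p.

2*x^2 + x*y + 2*y^2 - 3*x - 1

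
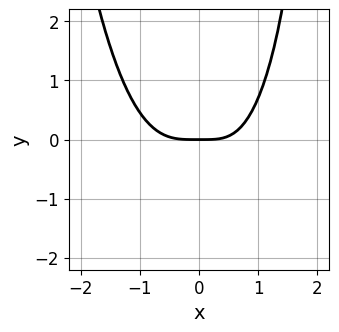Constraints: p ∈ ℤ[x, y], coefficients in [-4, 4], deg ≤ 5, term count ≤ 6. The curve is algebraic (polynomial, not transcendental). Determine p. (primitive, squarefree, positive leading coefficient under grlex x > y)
3*x^4 - 3*x^2*y + x*y + y^2 - 3*y

1. deg p = 4.
2. Reading off the gridlines: one x-axis crossing is at x = 0; it meets the y-axis at y = 0 (among the integer gridlines).
3. The integer polynomial consistent with all of this is the stated p.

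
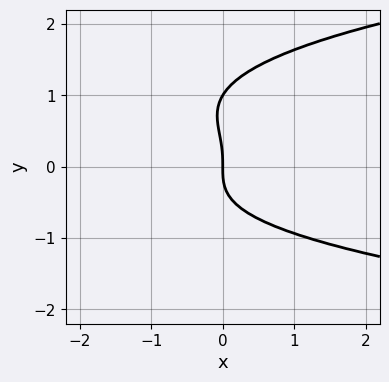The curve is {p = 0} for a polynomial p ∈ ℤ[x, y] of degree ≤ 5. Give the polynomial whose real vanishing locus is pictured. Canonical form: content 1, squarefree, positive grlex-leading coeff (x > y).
1. The degree is 4 — the shape is more complex than any degree-3 curve.
2. Against the integer gridlines: the y-axis gridline crossings are at y ∈ {0, 1}; it meets the x-axis at x = 0 (among the integer gridlines).
3. The integer polynomial consistent with all of this is the stated p.

3*y^4 - 2*x*y^2 - 3*y^3 - 3*x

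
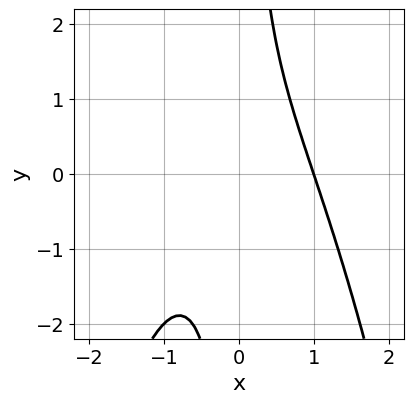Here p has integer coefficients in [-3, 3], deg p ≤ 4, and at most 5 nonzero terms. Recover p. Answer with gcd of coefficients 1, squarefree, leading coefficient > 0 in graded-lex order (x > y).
x^3 + x*y - 1

1. deg p = 3. The shape is more complex than any degree-2 curve.
2. Reading off the gridlines: it misses every integer gridline on the y-axis; one x-axis crossing is at x = 1.
3. Together with the visible shape, these determine p as stated.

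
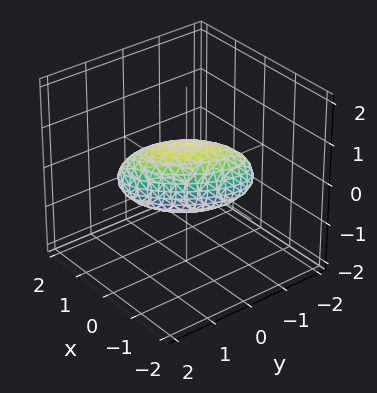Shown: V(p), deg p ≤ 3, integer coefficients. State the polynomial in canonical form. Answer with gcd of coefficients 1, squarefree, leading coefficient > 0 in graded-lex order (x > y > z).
3*x^2 - 3*x*y + 2*y^2 + 3*z^2 - 2

1. Degree: no degree-1 surface has this shape, so deg p = 2.
2. Checking where it meets the axes: among the integer gridlines, it crosses the y-axis at y ∈ {-1, 1}.
3. Together with the visible shape, these determine p as stated.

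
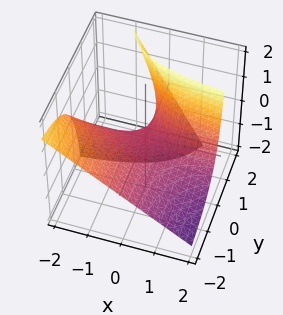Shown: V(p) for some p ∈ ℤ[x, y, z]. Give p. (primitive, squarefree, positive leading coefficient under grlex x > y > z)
First, deg p = 2. A generic line meets the surface in up to 2 points.
Next, checking where it meets the axes: every point of the x-axis in the box is on the surface; the visible y-axis segment lies entirely on the surface; one z-axis crossing is at z = 0.
Finally, these observations pin down the coefficients.

x*y + y*z - z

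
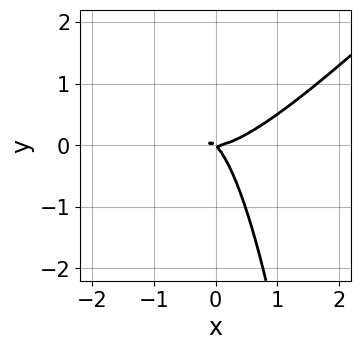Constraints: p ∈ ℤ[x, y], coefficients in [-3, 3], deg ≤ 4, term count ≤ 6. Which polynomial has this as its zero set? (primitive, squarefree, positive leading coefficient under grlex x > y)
3*x^3 - 3*x^2*y - 2*x*y - 2*y^2

First, deg p = 3.
Then, from the visible intercepts: it crosses the x-axis at the gridline x = 0; one y-axis crossing is at y = 0.
Finally, matching integer coefficients to the picture gives p.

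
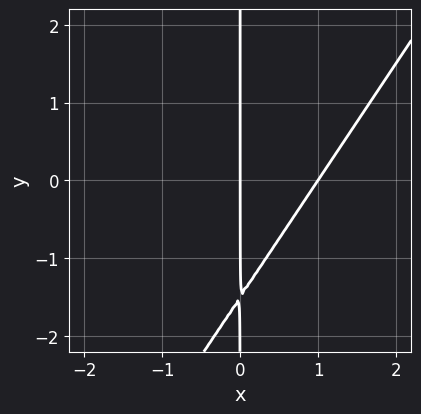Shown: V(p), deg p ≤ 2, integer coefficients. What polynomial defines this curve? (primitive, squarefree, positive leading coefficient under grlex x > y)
3*x^2 - 2*x*y - 3*x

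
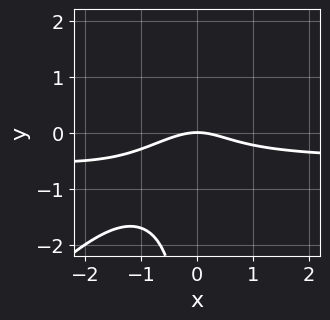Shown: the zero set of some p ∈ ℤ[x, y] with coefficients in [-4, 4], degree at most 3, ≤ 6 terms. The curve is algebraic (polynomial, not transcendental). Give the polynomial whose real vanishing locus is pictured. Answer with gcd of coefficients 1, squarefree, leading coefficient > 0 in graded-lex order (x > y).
(a) Degree: no degree-2 curve has this shape, so deg p = 3.
(b) Against the integer gridlines: it meets the y-axis at y = 0 (among the integer gridlines); it crosses the x-axis at the gridline x = 0.
(c) Together with the visible shape, these determine p as stated.

2*x^2*y - 2*x*y^2 + x^2 + 2*y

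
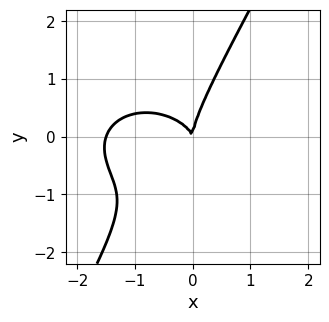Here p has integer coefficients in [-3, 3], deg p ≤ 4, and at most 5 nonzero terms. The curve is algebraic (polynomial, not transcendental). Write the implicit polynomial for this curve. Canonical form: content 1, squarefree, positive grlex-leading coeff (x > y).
2*x^3 + 3*x*y^2 - 2*y^3 + 3*x^2 + x*y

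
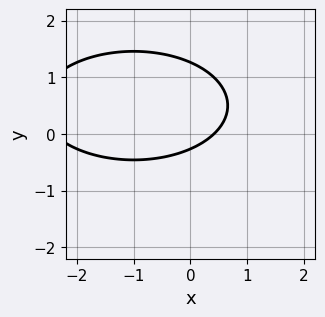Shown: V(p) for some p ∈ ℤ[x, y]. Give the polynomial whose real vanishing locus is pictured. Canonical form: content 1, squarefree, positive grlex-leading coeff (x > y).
(a) Degree: a generic line meets the curve in up to 2 points, so deg p = 2.
(b) Solving for integer coefficients yields p as stated.

x^2 + 3*y^2 + 2*x - 3*y - 1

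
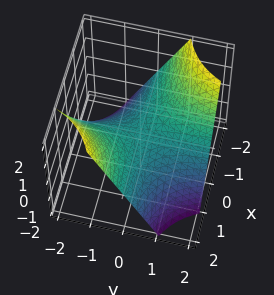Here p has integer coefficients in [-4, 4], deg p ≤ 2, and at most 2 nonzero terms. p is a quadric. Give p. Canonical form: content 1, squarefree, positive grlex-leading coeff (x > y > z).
x*y + z

(a) Degree: a saddle surface; a quadric, so deg p = 2.
(b) From the axis intercepts and sections: one z-axis crossing is at z = 0; the visible y-axis segment lies entirely on the surface.
(c) Solving for integer coefficients yields p as stated. Check: (2, 0, 0) on the x-axis lies on the surface, and p(2, 0, 0) = 0. ✓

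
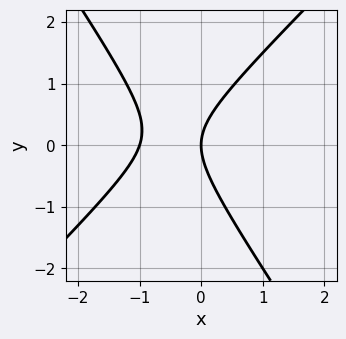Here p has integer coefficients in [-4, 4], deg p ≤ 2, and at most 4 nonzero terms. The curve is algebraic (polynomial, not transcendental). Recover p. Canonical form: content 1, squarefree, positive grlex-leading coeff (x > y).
3*x^2 - x*y - 2*y^2 + 3*x

1. The degree is 2 — a generic line meets the curve in up to 2 points.
2. Reading off the gridlines: it meets the y-axis at y = 0 (among the integer gridlines); the x-axis gridline crossings are at x ∈ {-1, 0}.
3. Solving for integer coefficients yields p as stated.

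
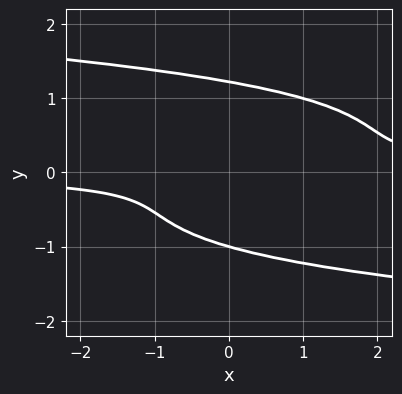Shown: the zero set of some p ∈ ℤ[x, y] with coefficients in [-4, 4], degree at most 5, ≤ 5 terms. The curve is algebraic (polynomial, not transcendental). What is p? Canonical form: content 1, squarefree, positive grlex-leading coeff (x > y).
1. Degree: the shape is more complex than any degree-3 curve, so deg p = 4.
2. Observable constraints: no x-intercept at any integer in the box; it meets the y-axis at y = -1 (among the integer gridlines).
3. Assembling these constraints gives the stated polynomial.

3*y^4 + 2*x*y - 3*y^2 - y - 1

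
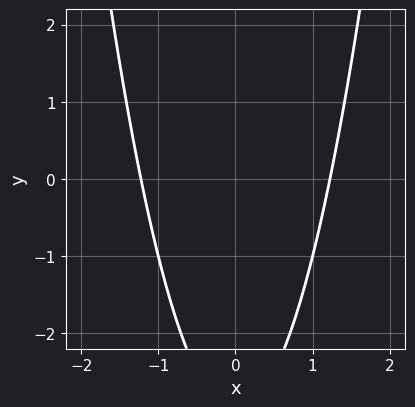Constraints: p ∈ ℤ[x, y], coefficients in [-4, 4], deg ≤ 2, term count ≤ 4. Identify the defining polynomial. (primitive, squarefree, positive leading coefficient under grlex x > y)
2*x^2 - y - 3

First, deg p = 2.
Then, symmetries: it's symmetric under x → −x, forcing even powers of x.
Next, reading off the gridlines: the curve avoids every integer y-axis point in the box.
Finally, the integer polynomial consistent with all of this is the stated p.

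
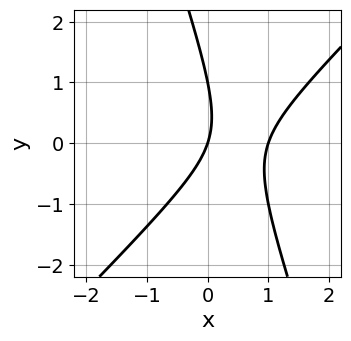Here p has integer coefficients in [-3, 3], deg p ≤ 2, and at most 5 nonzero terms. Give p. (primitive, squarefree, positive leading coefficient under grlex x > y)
1. deg p = 2. A generic line meets the curve in up to 2 points.
2. Against the integer gridlines: the x-axis gridline crossings are at x ∈ {0, 1}; the y-axis gridline crossings are at y ∈ {0, 1}.
3. Solving for integer coefficients yields p as stated.

3*x^2 - 2*x*y - y^2 - 3*x + y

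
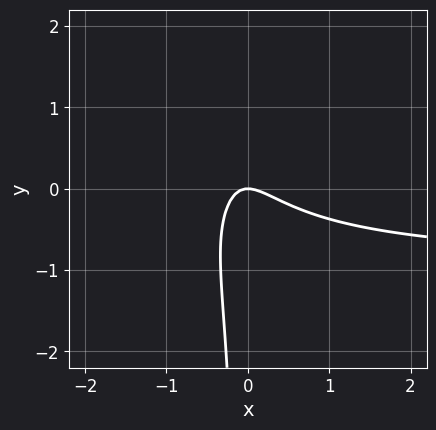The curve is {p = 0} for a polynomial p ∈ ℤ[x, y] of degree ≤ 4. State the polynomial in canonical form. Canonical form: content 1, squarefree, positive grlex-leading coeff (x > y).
First, the degree is 3 — the shape is more complex than any degree-2 curve.
Then, reading off the gridlines: it meets the x-axis at x = 0 (among the integer gridlines); it crosses the y-axis at the gridline y = 0.
Finally, putting this together gives p.

2*x^2*y - x*y^2 + 2*x^2 + 2*x*y + y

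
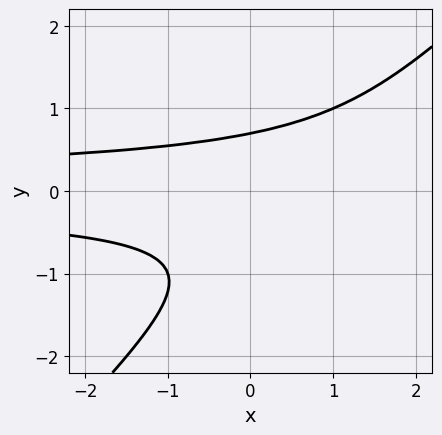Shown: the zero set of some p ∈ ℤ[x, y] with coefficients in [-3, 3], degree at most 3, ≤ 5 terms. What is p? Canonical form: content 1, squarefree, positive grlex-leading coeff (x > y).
3*x*y^2 - 3*y^3 - 2*y^2 + 2

1. The degree is 3 — no degree-2 curve has this shape.
2. Observable constraints: it misses every integer gridline on the x-axis.
3. Together with the visible shape, these determine p as stated.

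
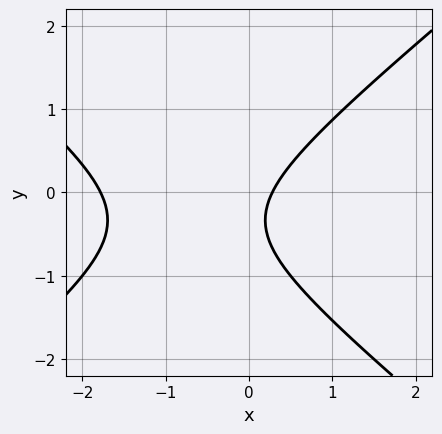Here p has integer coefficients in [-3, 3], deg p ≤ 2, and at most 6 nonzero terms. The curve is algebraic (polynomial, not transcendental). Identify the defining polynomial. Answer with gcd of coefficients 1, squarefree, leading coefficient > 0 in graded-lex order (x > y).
2*x^2 - 3*y^2 + 3*x - 2*y - 1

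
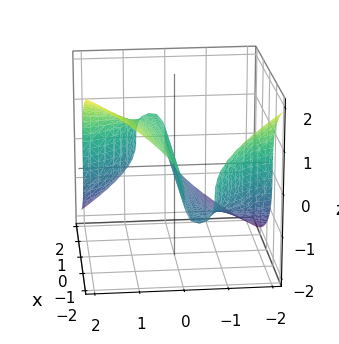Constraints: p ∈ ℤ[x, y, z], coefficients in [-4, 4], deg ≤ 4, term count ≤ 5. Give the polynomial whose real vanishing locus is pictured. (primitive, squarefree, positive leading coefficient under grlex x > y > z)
(a) Degree: a generic line meets the surface in up to 3 points, so deg p = 3.
(b) Checking where it meets the axes: one z-axis crossing is at z = 0; every point of the x-axis in the box is on the surface.
(c) Putting this together gives p.

2*x*y^2 + 2*z^3 - 3*y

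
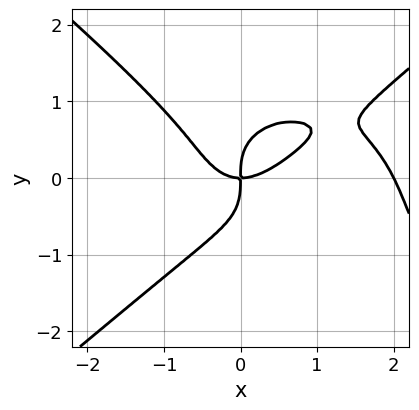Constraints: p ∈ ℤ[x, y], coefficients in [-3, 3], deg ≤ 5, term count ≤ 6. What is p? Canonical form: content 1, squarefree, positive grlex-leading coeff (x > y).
(a) deg p = 4. A generic line meets the curve in up to 4 points.
(b) From the visible intercepts: among the integer gridlines, it crosses the x-axis at x ∈ {0, 2}; one y-axis crossing is at y = 0.
(c) Fitting integer coefficients to these (and the overall shape) gives p.

x^4 - 2*y^4 - 2*x^3 + 2*x*y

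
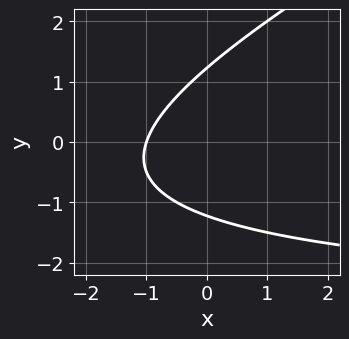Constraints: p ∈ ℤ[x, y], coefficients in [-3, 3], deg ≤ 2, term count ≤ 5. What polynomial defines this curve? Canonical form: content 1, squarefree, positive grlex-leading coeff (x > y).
x*y - 2*y^2 + 3*x + 3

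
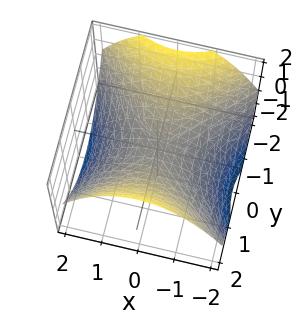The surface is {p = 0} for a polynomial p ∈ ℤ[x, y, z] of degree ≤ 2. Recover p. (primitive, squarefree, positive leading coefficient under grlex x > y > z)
x^2 - y^2 + 2*z

(a) deg p = 2.
(b) Symmetries: it's symmetric under x → −x, forcing even powers of x; the y ↦ −y reflection is a symmetry, so y appears only in even powers.
(c) From the visible intercepts: it crosses the y-axis at the gridline y = 0; it meets the x-axis at x = 0 (among the integer gridlines); it meets the z-axis at z = 0 (among the integer gridlines).
(d) Solving for integer coefficients yields p as stated.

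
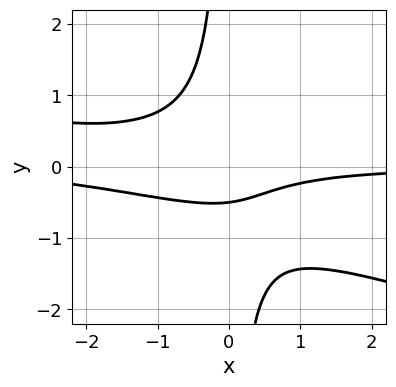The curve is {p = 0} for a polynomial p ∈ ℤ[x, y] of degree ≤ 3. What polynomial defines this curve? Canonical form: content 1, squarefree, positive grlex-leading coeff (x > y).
1. deg p = 3.
2. From the axis intercepts and sections: the curve avoids every integer x-axis point in the box.
3. Assembling these constraints gives the stated polynomial.

x^2*y + 3*x*y^2 + 2*x*y + 2*y + 1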